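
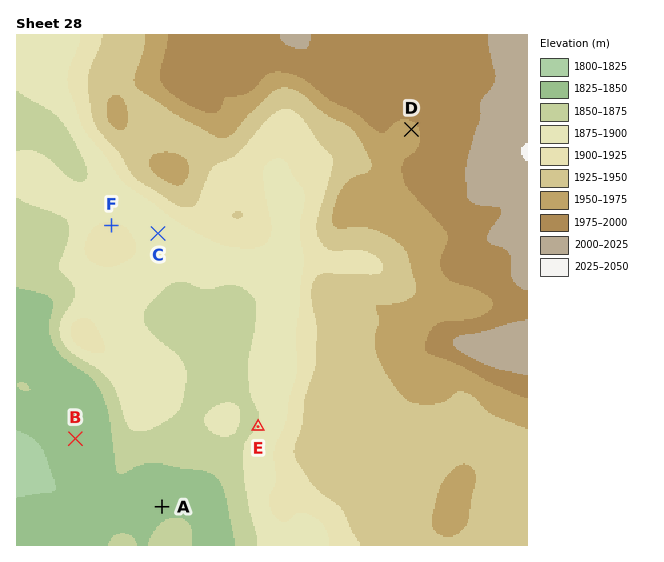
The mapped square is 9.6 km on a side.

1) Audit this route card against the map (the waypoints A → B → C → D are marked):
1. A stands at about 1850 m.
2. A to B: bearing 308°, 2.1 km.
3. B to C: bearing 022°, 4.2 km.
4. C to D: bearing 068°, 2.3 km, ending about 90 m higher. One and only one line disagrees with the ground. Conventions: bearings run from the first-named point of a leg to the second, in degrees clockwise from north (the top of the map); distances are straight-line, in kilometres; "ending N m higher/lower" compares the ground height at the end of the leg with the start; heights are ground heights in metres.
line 4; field distance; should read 5.1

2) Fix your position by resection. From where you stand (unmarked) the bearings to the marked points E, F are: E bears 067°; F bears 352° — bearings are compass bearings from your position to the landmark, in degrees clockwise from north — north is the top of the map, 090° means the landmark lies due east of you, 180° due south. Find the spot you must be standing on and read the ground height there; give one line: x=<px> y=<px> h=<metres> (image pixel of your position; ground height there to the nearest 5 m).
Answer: x=146 y=474 h=1850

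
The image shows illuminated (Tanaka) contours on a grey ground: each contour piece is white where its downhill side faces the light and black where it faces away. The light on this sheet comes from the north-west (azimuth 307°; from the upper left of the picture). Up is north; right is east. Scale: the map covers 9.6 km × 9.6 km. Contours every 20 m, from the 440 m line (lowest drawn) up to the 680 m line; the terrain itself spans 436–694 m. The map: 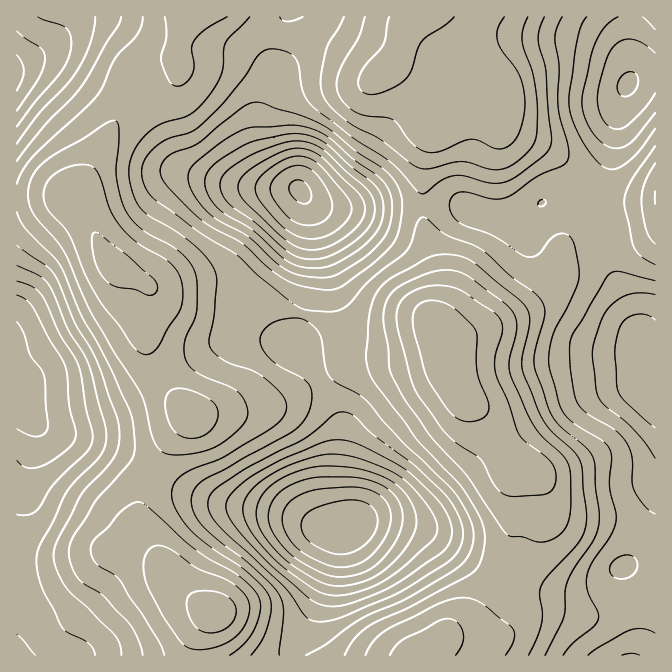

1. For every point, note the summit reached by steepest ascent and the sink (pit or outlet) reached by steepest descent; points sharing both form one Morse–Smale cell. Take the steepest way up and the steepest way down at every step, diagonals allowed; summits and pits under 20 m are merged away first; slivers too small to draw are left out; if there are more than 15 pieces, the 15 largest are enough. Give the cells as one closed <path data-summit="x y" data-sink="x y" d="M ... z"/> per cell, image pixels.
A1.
<path data-summit="438 327" data-sink="645 385" d="M595 214l-10 7-21 21-5 13-1 18-21 25-15 11-28 15-34 14-6 1-10-1-1 4 8 31 10 22 23 22 25 38 15 13-6 9-5 13 0 47-5 30-7 17 23 7 55 3 13-3 27-22 8-1 14 10 11 18 4-2 0-204-6-1-6-7-3-42-12-33-18-40-3-35z"/><path data-summit="115 267" data-sink="300 190" d="M284 16l-97 0-3 2-6 24 1 30-3 5-16 12-28 15-21 24-33 69 21 48 12 18 9 8 17 7 22 13 63 2 40 8 33 12 9 0 9-45-2-51-8-24-15-10-17-21-10-29 0-13 13-40 0-43z"/><path data-summit="420 17" data-sink="627 85" d="M629 16l-215 0-8 7-8 29-10 15 6 1 11 6 16 16 12 22 0 16-10 40 0 35 32 1 33 12 24 2 38-19 30-1 7-4 12-12 10-20 10-57 12-28z"/><path data-summit="115 267" data-sink="352 525" d="M150 286l-2 1 1 1 0 20-3 22 2 20 16 33 27 32-23 28-15 27 36 21 26 10 73 13 32 14 30-2-7-12-5-22 0-32 3-23-2-17-20-40-11-18-20-17 8-10 7-20-3-2-22-5-16-7-40-8-53 0-15-4z"/><path data-summit="438 327" data-sink="352 525" d="M305 314l-2 1-7 20-8 10 20 17 11 18 20 40 2 17-3 23 0 32 3 16 5 12 6 6 23-5 23 3 29 9 30 20 20 16 23 14 8-16 5-30 0-47 5-13 6-9-15-13-25-38-23-22-13-32-9-35-2 0-9 5-34 10-30 1-12-5-15-11z"/><path data-summit="115 267" data-sink="17 392" d="M77 196l-61 1 0 203 7 10 19 18 75 23 37 18 14-26 23-28-23-27-10-15-9-18-3-13 3-34-1-23-11-7-17-7-9-8-12-18z"/><path data-summit="420 17" data-sink="300 190" d="M412 16l-127 0-6 7-5 14 0 43-11 33-2 20 5 19 8 15 14 16 7 3 15 15 17 7 41 0 2-2 53-3 0-35 10-40 0-16-14-24-14-14-11-6-6-1 10-15 6-25z"/><path data-summit="215 614" data-sink="352 525" d="M155 471l-6 4-10 22 0 23 4 10 11 22 20 28 20 19 20 15-10 10-6 13-4 18 98 1 1-6 28-53 12-37 3-18 3-7 9-7-28 0-32-14-73-13-33-13z"/><path data-summit="115 267" data-sink="17 72" d="M185 16l-169 1 1 179 61-1 33-67 8-11 19-18 32-16 9-11-1-30z"/><path data-summit="428 650" data-sink="352 525" d="M375 521l-25 5-11 9-18 62-28 53 1 6 130 0 23-22 25-11 21-23 8-16-24-15-37-28-22-12z"/><path data-summit="215 614" data-sink="17 392" d="M17 401l-1 187 6 1 20-5 66-31 32 3 24 12 0-3-15-21-10-24 0-23 14-27-36-19-75-23-19-18z"/><path data-summit="438 327" data-sink="300 190" d="M305 196l6 21 2 51-9 45 33 15 15 11 12 5 30-1 41-14 3-2-4-10 4-20 0-24-14-43-1-25-29-1-26 4-41 0-17-7z"/><path data-summit="215 614" data-sink="17 655" d="M115 553l-17 3-56 28-26 6 1 66 177-1 4-18 6-13 10-10-20-15-37-36-17-7z"/><path data-summit="438 327" data-sink="627 85" d="M575 199l-25 0-38 19-24-2-33-12-32 1 1 25 14 43 0 24-4 20 11 22 15-1 54-24 13-8 24-23 8-15 0-13 5-13 30-29-7-9z"/><path data-summit="428 650" data-sink="632 655" d="M650 596l-56 18-24 0-13-3-25 2-38 26-29 2-18-3-19 11-4 6 215 1 9-21 6-23-1-14z"/>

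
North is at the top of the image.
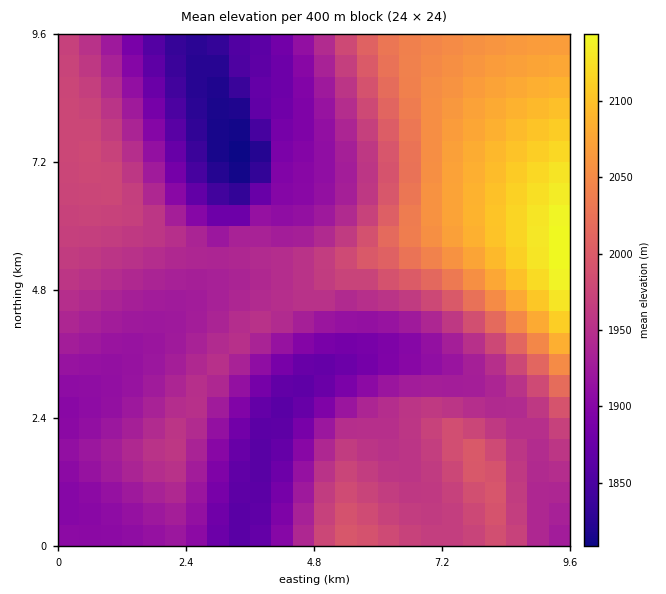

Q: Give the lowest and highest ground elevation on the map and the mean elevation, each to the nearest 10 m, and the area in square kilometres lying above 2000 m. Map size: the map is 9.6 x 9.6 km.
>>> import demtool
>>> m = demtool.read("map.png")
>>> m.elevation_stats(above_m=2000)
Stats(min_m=1810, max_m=2150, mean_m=1960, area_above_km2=19.5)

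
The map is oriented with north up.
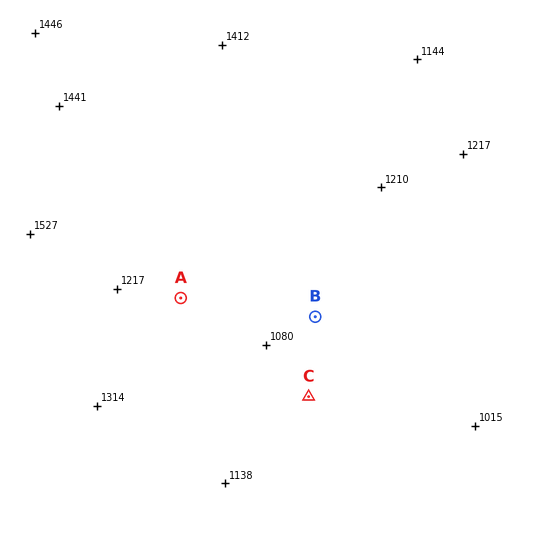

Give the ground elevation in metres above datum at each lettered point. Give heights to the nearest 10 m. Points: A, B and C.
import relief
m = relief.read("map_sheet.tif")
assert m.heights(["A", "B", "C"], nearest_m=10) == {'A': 1150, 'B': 1120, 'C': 1080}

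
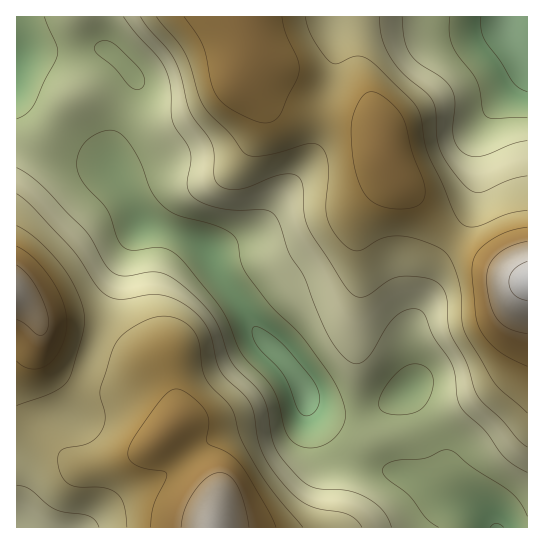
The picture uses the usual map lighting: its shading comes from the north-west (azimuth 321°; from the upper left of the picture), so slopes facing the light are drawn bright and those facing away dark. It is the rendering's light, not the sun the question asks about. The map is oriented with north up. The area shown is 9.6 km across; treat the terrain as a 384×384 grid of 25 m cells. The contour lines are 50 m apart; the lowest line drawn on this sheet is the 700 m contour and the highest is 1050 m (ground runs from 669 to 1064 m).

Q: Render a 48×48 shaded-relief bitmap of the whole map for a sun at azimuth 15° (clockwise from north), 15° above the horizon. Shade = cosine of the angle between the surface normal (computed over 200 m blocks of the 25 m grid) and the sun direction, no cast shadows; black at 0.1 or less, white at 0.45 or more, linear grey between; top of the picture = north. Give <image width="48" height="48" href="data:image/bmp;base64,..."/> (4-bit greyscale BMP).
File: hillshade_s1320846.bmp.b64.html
<image width="48" height="48" href="data:image/bmp;base64,Qk32BAAAAAAAAHYAAAAoAAAAMAAAADAAAAABAAQAAAAAAIAEAAATCwAAEwsAABAAAAAAAAAAAAAAABEREQAiIiIAMzMzAERERABVVVUAZmZmAHd3dwCIiIgAmZmZAKqqqgC7u7sAzMzMAN3d3QDu7u4A////AFVDMzRVVmZ3d4iImru7uqqqqpiIiIdURERDMzRFVmd3d4iJq7zMu6q7qpiIiHZUREQzMzNEVnd4iIiavN3dzMzLuph3d2VDNEREMzNERWeIiZmrzd3czMy7qYd3ZmVDM1VEVVRERVZ4maq83d3LurqpmHdmZlRDM1VVZmZURFVnmrzN3dy6mZmId2ZmZlQzIlVWeId2VVVWiazd3My6mId2ZmZmZlQzIlVniIiHdmVWeJvMu7u6mHd2ZmZmZlQzIlZ3iIiIiHZmZ4mqqru6mHd3d3dmVUMzMmZ3h3d3iIh3d4mZmqqqmHd4iId2VDIiI2Z3d2ZneIiIiJmqqqqph2Z3iIh2UyIiM2VmZmZmd4iZqru7u7qYdlVniIh2VDIiNFRFZmZmZniJq8zN3LqGVEVWd3d2VDMjRENEZ3d2ZmeJq8ze7cl1MzRVZmZmVDM0REM0Z3d2Zmd4mrze7bhTIjRVVVVVQzMzREM0V3d3Znd4iazd25ZCIjVVVVVDIiIzM0REVnd3d3d4mavMuXQiI0VmZlQyEREiM0RVZ3d4iIiZqrzLlkIiNFVmZlVDIREiMzRnd3eImZmrzNy5ZCIjRVVmZlVEMiIjM0V4mIiJmqu83u2nQiI0VVVVVVVVREMzM0aKqZmaqrvN7+yWMiNFVVVVVURFVERDM2iruqq7u7ze7tp0MzRWZVVVVERERERERJq7u6u7u7zd3bhTNEVmVERVVEMzM0RFVbzMu7u7u7zMy5ZDRFZlVERVVEMzM0Vmd8zMy7u7u7vMunZEVWZlQzRVVUQzNFeImd3My7qqu7u7qGVVZmZUMzRVVURERXiau93My7qqqqqphlRWZ2VDIjRVREREV4q8zMzMu6qZmZiGVDNFZmVDM0VUQzNFaKu83bu7u6qYh3ZUMhIjRVVERFVUMzNGeau8zbu7uqqYdlQyEREiNFVVVVVUMzRXmqqrvLu7qqmIZVRDIREiNEVVZmZUREVoqqqaqru7qZiHZVVUQzIiM0VWZmZVVVaKqqmZmbu6mYh3ZlZmZUQzMzRVZmVVVniru6mZmbqZiHd3ZmZmZlVEMzNFVlVVZ4q8y6qpmamId3dmZWZmZlVUMyM0VVVWZ5q8y7qqqYh3d2ZmVVVVVEREMzM0RVVmeJq7uqqqqoh3ZmZmVWVUMzMzM0RERVZneJqqmZqqqph2ZmZmZmZUIhIjRFVVVWZ3iZqZiImau5h2ZVZmZ3ZUIREjRWZmZ3d4mqqpiIiau5h2ZmZneHdUIRI0Vmd3d3eIq8y5iIiaq4d3d3d3iHZTIjNFZmZ3iIiJvN3KmYiZqnd4iIiIh2VDI0VmZmZ3iIiaze3LqpmZmWd4iJmIdlMiJFZ3ZmZ4iIir3dy7qqmZmWd3iIiHZDERJGZ3d3iJmYmrzMuqqqqpmGZmd3h2QxABNGd3d4mamZmru6qZmZqpmFZmZmZkMQABNWZnd4mqmZmaqZmIiZmZh1VVVVVDIAASRWZneImpmIiJmYiIiIiYdmVVVURDEAATRWZneImZmIiIiIiId4iIdg=="/>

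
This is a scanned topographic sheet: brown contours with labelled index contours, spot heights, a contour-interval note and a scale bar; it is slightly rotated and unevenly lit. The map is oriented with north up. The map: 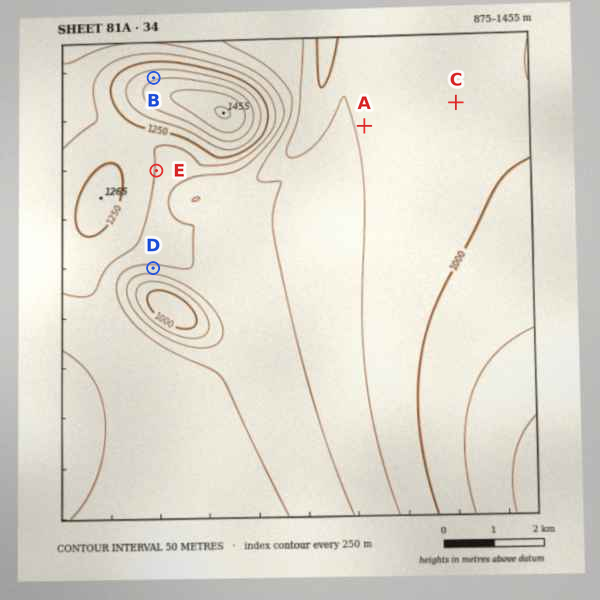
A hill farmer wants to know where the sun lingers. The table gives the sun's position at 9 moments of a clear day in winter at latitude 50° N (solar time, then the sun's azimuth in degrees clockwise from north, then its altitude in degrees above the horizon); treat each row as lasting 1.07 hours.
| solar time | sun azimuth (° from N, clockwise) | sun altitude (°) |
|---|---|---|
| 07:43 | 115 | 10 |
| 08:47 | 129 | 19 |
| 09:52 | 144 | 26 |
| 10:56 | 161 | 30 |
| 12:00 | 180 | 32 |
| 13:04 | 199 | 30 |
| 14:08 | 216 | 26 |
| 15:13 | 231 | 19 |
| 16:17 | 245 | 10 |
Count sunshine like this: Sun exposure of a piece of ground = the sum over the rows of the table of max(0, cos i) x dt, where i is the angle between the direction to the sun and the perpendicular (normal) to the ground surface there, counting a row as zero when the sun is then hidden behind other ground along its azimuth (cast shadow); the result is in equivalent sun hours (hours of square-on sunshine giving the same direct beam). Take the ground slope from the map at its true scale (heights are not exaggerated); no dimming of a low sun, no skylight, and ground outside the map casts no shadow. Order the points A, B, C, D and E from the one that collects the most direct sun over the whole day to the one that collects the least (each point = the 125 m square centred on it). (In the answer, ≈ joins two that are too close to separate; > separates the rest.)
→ D > E ≈ C ≈ A > B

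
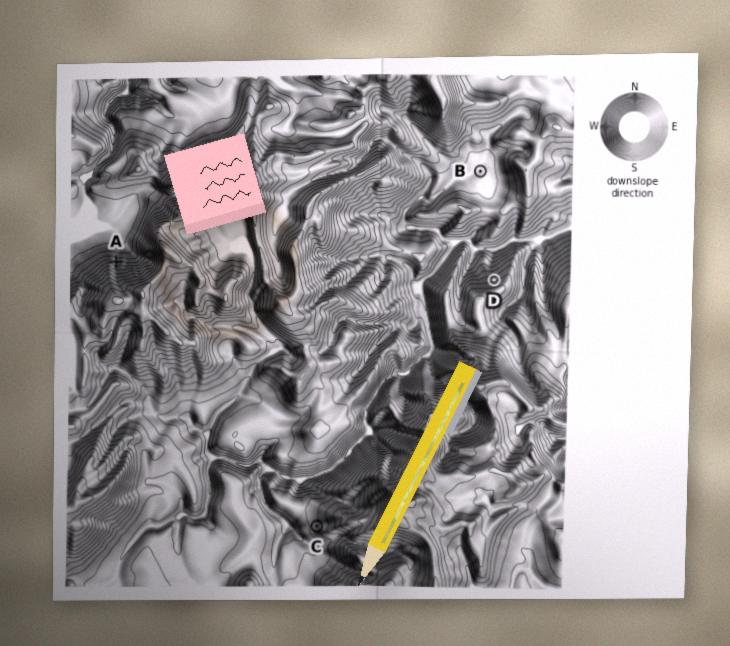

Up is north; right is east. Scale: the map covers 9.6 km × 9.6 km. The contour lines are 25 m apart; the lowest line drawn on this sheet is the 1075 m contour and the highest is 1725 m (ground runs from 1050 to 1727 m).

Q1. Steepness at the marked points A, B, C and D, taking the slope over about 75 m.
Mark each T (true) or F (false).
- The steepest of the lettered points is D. F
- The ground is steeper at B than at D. F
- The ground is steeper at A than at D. T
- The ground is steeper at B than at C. F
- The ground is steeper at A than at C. T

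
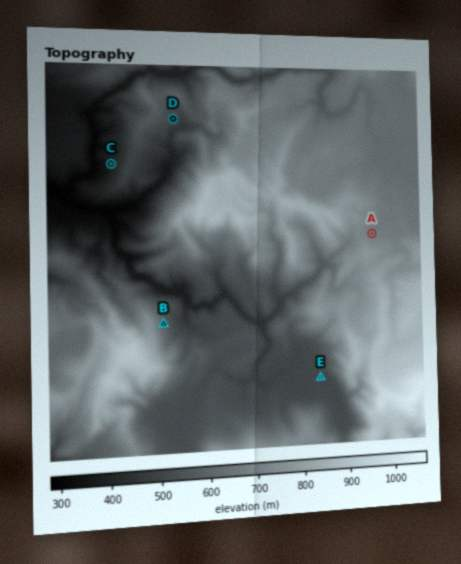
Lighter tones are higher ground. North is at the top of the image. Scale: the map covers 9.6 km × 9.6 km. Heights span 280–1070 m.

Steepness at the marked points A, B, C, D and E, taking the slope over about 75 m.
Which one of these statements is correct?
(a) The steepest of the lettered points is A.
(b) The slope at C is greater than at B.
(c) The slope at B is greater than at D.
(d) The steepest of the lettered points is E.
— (c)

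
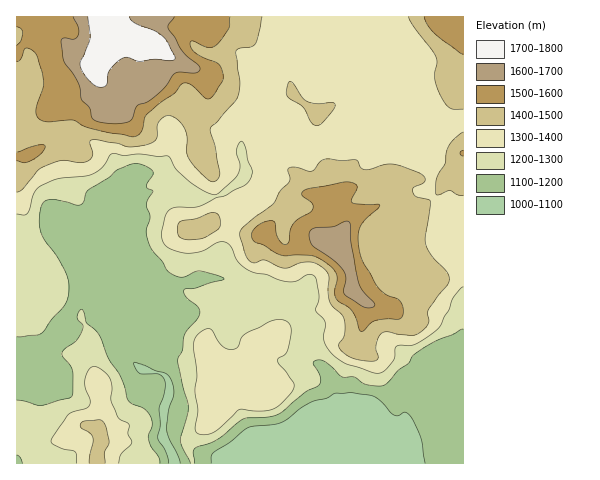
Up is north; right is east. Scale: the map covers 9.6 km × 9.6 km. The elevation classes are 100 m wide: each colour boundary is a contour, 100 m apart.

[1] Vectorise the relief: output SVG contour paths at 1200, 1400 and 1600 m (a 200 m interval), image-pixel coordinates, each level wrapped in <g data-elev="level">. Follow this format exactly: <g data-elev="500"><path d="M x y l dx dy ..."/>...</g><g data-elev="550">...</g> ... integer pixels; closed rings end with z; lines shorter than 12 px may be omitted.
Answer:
<g data-elev="1200"><path d="M160 463l-1-5-8-11-2-7 0-6 3-9-1-8-7-9-12-4-4-4-8-25-12-17-10-24-12-12-2-9-2-4-2 2-3 5 1 4 5 6-2 7-5 8-12 8-2 5 10 16 0 26-3 2-28 8-24-6"/><path d="M194 463l-1-11 3-5 21-7 27-21 25-2 10-3 26-22 14-7 2-7-8-14 2-3 5-1 5 1 17 16 12 0 11 7 17 2 4-2 12-14 11-7 3-7 6-5 18-10 27-12"/><path d="M17 337l19-2 6-2 10-14 12-13 4-9 1-13-3-11-9-17-13-17-4-9 0-15 3-13 5-2 6-1 26 6 3-3 5-12 21-12 9-9 18-6 14 5 2 3 1 3-6 9-1 4 7 5-6 11 3 14-4 15 6 18 10 12 6 9 8 5 7 1 12-5 5-1 18 5 6 3-29 9-9 1-2 2 2 6 11 9 3 6-3 7-12 15-3 16-4 11 10 46-8 34 10 22"/></g><g data-elev="1400"><path d="M105 463l-1-10 5-8 0-5-4-15-2-4-4-1-15 1-4 4 2 3 8 5 3 5-4 25"/><path d="M364 361l10 0 3-1 1-4-2-6 0-6 3-8 4-4 5 0 24 4 6-2 6-5 5-7-2-9 2-4 20-28 0-4-2-5-14-15-7-13-1-8 5-35-14-5-3-4 1-5 10-5 1-4-7-6-25-8-8 0-15 5-6 0-4-2-2-6-3-1-13 1-17-2-6 3-5 8-3 1-14-4-7 1-2 3 2 7 0 3-10 10-6 12-21 15-12 12-1 6 5 19 4 5 4 3 11-3 21 8 16-5 10-1 6 2 7 5 5 8-1 15 2 10 12 13 3 6 0 13-6 10 0 4 11 9z"/><path d="M185 239l17-1 15-8 4-6-3-9-3-2-4 0-15 6-16 3-2 3 0 9 2 3z"/><path d="M17 192l5-3 16-18 7-5 16-5 20 2 8-3 4-6-3-11 1-3 26 3 13 4 14-2 8-2 5-6 1-14 6-6 4-1 9 3 8 10 2 9 0 15 4 9 17 18 5 2 3-1 3-5 1-4-10-43 27-31 3-16-4-30 3-4 11-1 5-2 2-6 5-22"/><path d="M463 132l-10 8-5 7-3 17-9 15-1 13 2 3 12-4 9 4 5 1"/><path d="M314 125l5 0 4-3 10-12 2-6-3-2-14 2-11-3-5-4-9-14-3-2-4 9 1 6 15 10 9 16z"/><path d="M408 17l6 10 22 29 1 6-2 11 0 7 8 21 8 7 12 1"/></g><g data-elev="1600"><path d="M364 307l7 1 4-3-12-14-4-8-8-40-2-21-5 0-11 5-17 1-4 1-3 6 3 10 22 16 10 11 2 7-2 11 0 4z"/><path d="M73 17l5 10 1 7-4 5-11-1-3 2 3 21 14 21 3 17 8 9 3 10 7 4 17 2 10-1 5-3 6-14 10-4 11-8 7-7 10-14 5-1 15 1 5-3-1-4-16-14-14-23-1-4 6-8"/></g>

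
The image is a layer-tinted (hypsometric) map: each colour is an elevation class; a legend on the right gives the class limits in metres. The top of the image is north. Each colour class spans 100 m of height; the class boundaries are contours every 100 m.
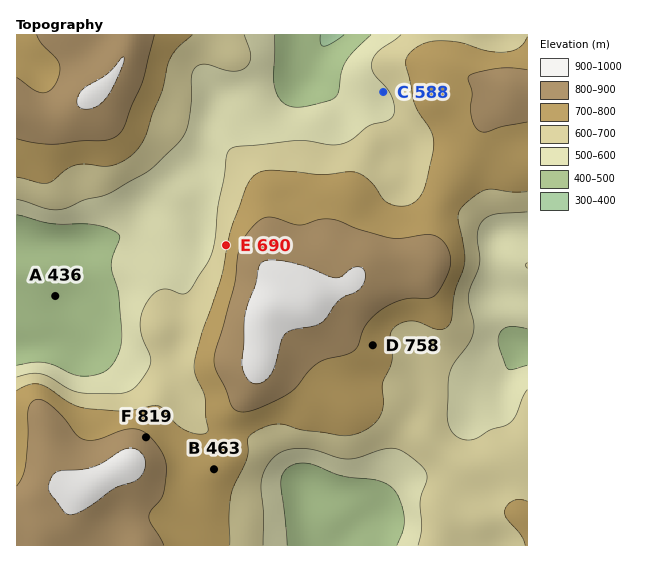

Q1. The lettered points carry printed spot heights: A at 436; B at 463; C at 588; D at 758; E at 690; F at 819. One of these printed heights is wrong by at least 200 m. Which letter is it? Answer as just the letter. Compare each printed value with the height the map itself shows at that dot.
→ B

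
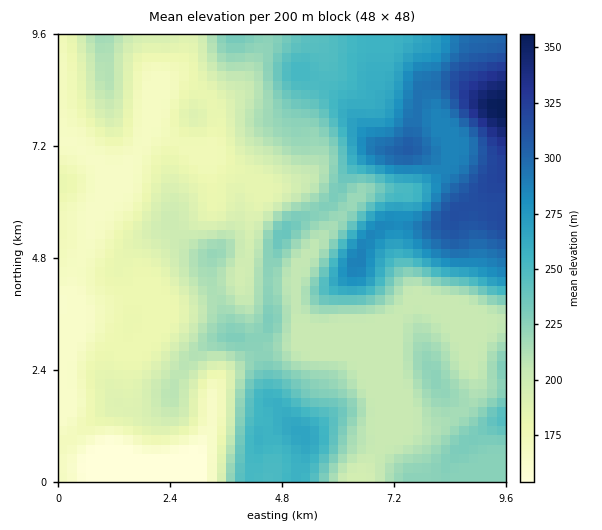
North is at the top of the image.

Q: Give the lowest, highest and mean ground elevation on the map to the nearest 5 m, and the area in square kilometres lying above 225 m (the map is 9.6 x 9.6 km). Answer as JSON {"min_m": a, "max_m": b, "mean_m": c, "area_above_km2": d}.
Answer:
{"min_m": 155, "max_m": 355, "mean_m": 220, "area_above_km2": 32.0}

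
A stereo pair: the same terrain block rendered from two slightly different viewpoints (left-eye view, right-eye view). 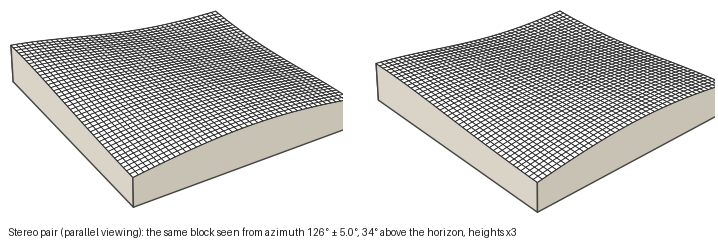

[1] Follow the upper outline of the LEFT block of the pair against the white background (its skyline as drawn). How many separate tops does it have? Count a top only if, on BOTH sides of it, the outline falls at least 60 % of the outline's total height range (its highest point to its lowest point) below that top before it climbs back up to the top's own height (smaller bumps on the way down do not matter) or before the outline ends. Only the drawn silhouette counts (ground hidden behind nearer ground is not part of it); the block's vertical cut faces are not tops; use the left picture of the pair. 0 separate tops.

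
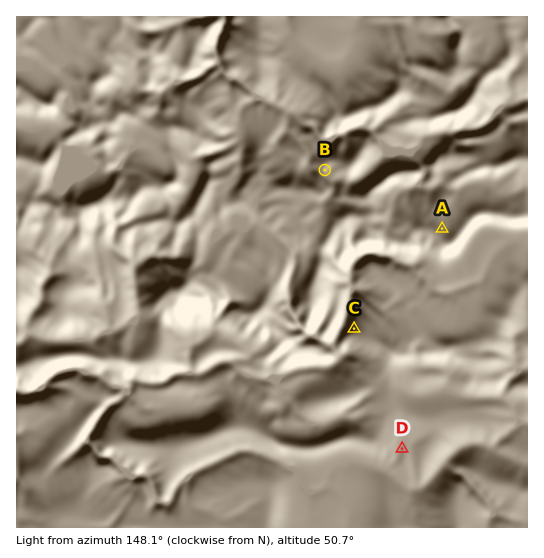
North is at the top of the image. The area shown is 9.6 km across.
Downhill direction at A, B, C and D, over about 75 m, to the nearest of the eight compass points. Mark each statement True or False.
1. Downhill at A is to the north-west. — False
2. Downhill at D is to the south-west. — True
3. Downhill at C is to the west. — True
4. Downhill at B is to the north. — False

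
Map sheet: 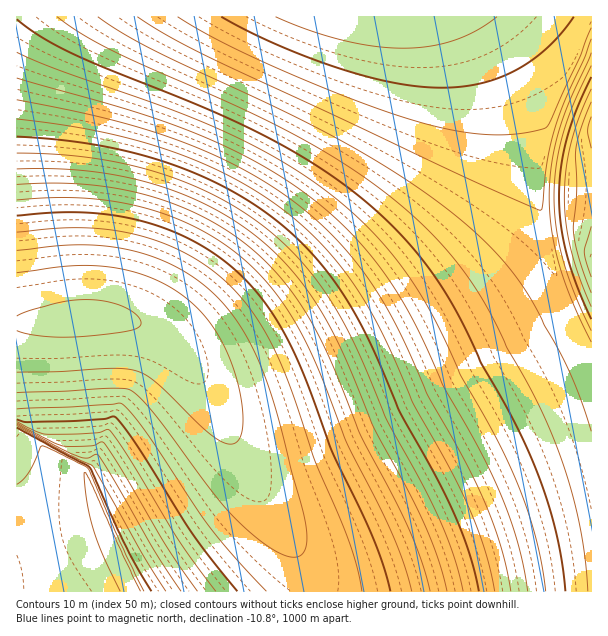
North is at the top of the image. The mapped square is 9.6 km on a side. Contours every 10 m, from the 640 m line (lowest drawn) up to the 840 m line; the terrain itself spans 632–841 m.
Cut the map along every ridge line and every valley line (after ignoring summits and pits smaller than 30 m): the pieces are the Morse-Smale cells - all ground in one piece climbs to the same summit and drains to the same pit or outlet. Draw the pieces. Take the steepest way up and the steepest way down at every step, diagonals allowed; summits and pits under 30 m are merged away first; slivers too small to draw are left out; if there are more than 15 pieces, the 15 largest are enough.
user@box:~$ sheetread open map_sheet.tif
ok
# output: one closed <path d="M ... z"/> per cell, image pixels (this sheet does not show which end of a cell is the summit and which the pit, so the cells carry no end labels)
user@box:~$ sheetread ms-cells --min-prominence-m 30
<path d="M477 16l-461 1 0 306 32-1 33-4 29 0 30 6 16 7 15 11 17 18 18 27 52 102 44 69 10 18 3 16 277-1 0-237-6-7-20-41-20-60-8-42-3-64-9-35-21-46-23-38z"/><path d="M110 318l-29 0-65 6 0 267 298 1-1-11-11-23-44-69-46-91-19-32-22-24-15-11-16-7z"/><path d="M591 16l-113 1 27 42 21 46 9 35 3 64 8 42 20 60 20 41 5 7z"/>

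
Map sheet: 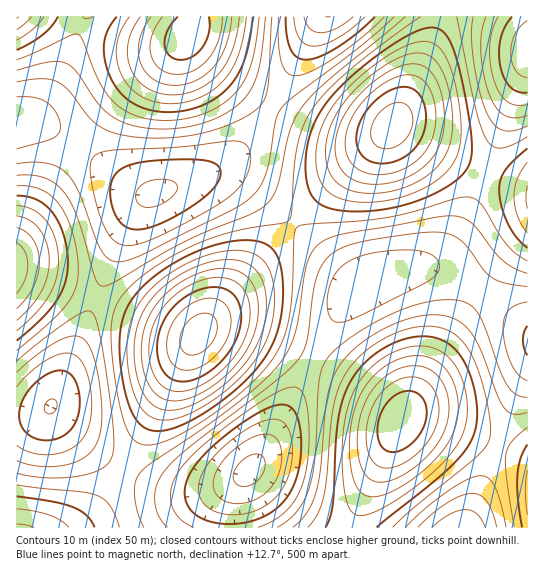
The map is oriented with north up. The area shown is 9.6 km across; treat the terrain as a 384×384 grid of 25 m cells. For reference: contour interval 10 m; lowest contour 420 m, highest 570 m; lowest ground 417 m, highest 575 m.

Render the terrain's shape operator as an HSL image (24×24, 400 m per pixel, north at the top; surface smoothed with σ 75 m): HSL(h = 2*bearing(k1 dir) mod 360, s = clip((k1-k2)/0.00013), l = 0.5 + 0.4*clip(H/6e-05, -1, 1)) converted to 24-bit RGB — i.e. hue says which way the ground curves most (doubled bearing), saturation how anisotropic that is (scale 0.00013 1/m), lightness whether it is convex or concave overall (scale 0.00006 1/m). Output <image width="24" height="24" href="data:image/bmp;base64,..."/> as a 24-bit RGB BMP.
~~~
<image width="24" height="24" href="data:image/bmp;base64,Qk32BgAAAAAAADYAAAAoAAAAGAAAABgAAAABABgAAAAAAMAGAAATCwAAEwsAAAAAAAAAAAAAp6O+u5PJwoLMvXq/onuXgJhkUZc8LIIiGWAZGUIfIzQoQTE9ei9UzyFW9jtT/WBa9Hxd1YVKiIJIL1A/EzM1Dys3IT5eV1GVfI+gpHKuwmKzyF2dwlxzuHVQpaI6XIEkJlEVDScMECMVFh0bPyk2ky9N6DpP+3Fv+pqK552AspNtTXltGldiCUJVDk9yMG+qVXp0eld/pUOHzDV32ztU3lQ51YInoJgkRF8aDycMDiUVECMdGB8iXj1PxEpb7oeG+L638sa80a+keZuhJX6aBGCCAGGJD4O6NlNERz5NcTdcrCtd5SNC80M28XE23JMghIonIUMYDCcYCygiDSYmL0ZPk2Z42Zub9tjV9drW69bVqazBO5bJBXuuAGyVAIe1ITgoIystQytAgC1T2CJH9kVF+3te7pNXx6Q9SnM1Ez0rBi0oBS0uFFJYUIqSvaum79/c8tzZ79zc2szbdpvKFIXJAHOhAHyeGy4fFB8fHR0qWjFUtDdi62Bs+ZmR9bKe3K2HjqRmLHlnB09PADo+A11kIqCmiLuz4dzU7+Dc79zc697lnp3KNHrJD2ydB2qCIjooESIiER4mKixNkU6J1X2T9Lq8+dbS8NTOxLarVauvD4KRAFpmAGFqB6KlScu5s8+47Off79/c7trezajLXl+wK1qIF1RkOFlDFjk7DSs1GTxXRFOOvpC67tHX9dbX89jZ6tzgmqvEJZnHAHiWAGd1AJCSHsCmecSX0ta36dbL6L++1JWqrmOlTkR0KkJNW4JwIGBrCUVYCU1tInCkfpO+49Pe8Nve8tnd79zj08XeYovLEnyzAG2FAnl7E5V6PLRpnr951byS352O2W96wkVxgD5kSjdFiqGmMIWiB2aJAGCEB4GxS6fRvcbU6+Dj8drf8tni79rroo7NNWG3FmCCDmFkFGlSKINBaaU/wrNR04JU2UZCzSlImytMaS88xLbIVZjEDIC2AG6WAIGoGbTXisPL4NjZ79ze89jf9Nfm2pbUgFK2NEZ6IU1UGks5HlsmRngojpcxsHkywD8rwCI3ryFFkilA4tXei6DIIIjOAXanAHmYDqGxScS7pb+r4czH8tHU8rrM54W6y0yxfT+FODhPKEAvI0keNlwdWnAkgHMukEwypSw8tSdRuCxW7N/jtarMS3rDF22gCmh/EH+ALJd8YKlowbGJ3pyS7IeY7mOX5DaRsC18cTlWT0Y4PFAoOFkfQGEgVGUtalo+g0JSrDtyyEOD7trc0q3Hfm2wNliKHVRlF1dRIGRDOH82lqNJxYNT3VBS7D1t8CR63Bp2qyxggD1Abmw8TW4uOW0oMmYuQGFIWVBulFGdwmW25b2515amtmecaUp8M0JQID41G0MjKVkfWHYqkoI2sVA31SdL6h1v7R1/3it4wkFfoXFVeJNOPYw7MIJOL3xtN22GRlGnk2/D2ZyG2WxzyUVsjzxiVjlGNDssJDscJkcWNlkaVWknd2I5lTxJxi524zWW5VKe2nGZxoaJrrCHYbBwNq+CIKOcG4elJW+9WGfOyoRM1Eg+zyhEpyhMeS0+VzswRU0mM1EaLFcWL1sdP10xZE9LlkqJzE+04XbB5qDG4rrH0cO+n8KrV8qxGcrLCJm7Cn7CJ3Hcn3s0sEYvuiU3tCBGoSdDiDYzdmU3V3QrM3EfG2ocImQ2M2hfRlSEiVi40onX6r/g8drl7N/i0drTjs/IKNXfA5/CAHqvEHHAdHMugVA1mTA+silWwStcvTtOrW1NkqNKSZ40IZA3F4BOF3xvInaQO2K6loHO5MTm8Nvn7t3h6eLivNLQVsPOD5i3AWiOCVyKSWEsYF0+dUZUoj93yEWLzmaMyIKCvrSIe71qMcJdE6lyBpKCB4WUF3+1V3zMwLDX7t3n8dre79zc3NLQha62KIafC1FoCTtQLmguOmFLSlRrek+VvmO/1I6/3bLB28jAvc+uccyPHNCWAKaUAH+GAnyYI4e9hZPA38nU8tnZ9NnX6s3Ks5WVTG6AFz1MCSIqM4hVLIBxLnCIPFile2TDzKDX6tHh7d7g6eXdsNO1T9GmCrKfAHR2AFxmD3CES4uiuZyd68S9+dfQ9L6z04J6flZhJjI9Dx8kPraKIaqiFYqnG3O6RGbSp5fX7Nfr79zi7t/d4+HVjMKnJ66cBWloADc5Bj5BKGZji5Bj2Z16+LCV/aWO7XFfqTs8RjE+FBsfbsi0HtHTBpy9BH++GHPZc4DT2cTh8Nvi89jZ8N/bx72qVpiIF1taBS0uBi0rDyskRF82wo459ZNU/49n/WdL2CgkazI+JSAr"/>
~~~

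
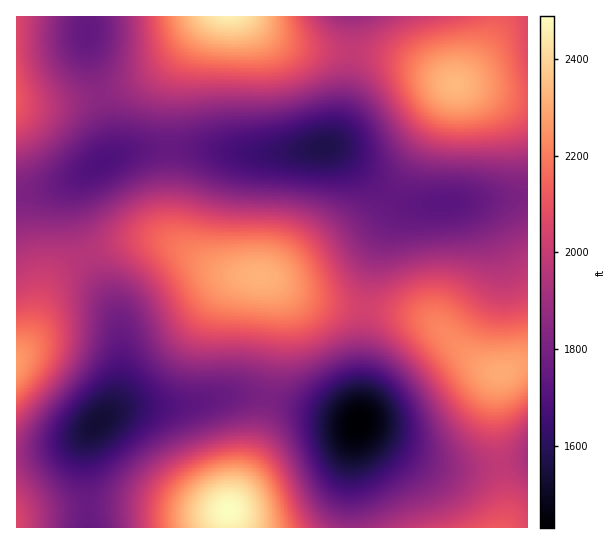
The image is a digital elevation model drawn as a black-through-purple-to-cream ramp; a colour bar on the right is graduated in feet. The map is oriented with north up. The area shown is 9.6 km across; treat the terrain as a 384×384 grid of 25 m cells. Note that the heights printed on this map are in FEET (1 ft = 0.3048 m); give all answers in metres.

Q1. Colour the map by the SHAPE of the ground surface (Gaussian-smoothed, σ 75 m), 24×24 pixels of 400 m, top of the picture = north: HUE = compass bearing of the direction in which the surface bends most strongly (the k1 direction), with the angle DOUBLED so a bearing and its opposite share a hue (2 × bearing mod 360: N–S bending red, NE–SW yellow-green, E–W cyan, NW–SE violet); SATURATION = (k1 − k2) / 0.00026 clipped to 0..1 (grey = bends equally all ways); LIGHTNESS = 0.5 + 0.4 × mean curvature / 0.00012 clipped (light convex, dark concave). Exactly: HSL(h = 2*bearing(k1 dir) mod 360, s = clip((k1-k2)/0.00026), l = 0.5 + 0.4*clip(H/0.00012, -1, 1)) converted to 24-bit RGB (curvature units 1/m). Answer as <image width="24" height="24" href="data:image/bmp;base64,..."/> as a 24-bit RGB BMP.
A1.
<image width="24" height="24" href="data:image/bmp;base64,Qk32BgAAAAAAADYAAAAoAAAAGAAAABgAAAABABgAAAAAAMAGAAATCwAAEwsAAAAAAAAAAAAAzq67imXAMhqoFA2EHSeMRF6uiY/Ayrzc6d3u6OHq4Ovj2PPidOXEHpe3EjJ8IR2CYUqXlHqFkZZse3Nce09RrVBT0o+D3ruxxLytf2jJMwziFwDYER7mUoHdh7Tfuszp29zw5uDr6eLi5+vglL+3Kld8DRo+FxlNXEd4mmZnn21XelRHak9AkX5Iysdr19mfgMNNSnWJHiGNFRKrJzzSYJjQd8fYi9DcvdTf6uHp8dza89rYx4uXRDdrDBIsEBk1Pzxjk1VirD5AjTYxdk4vmpwrsugfq+09WqUJGUIVDyQiFi06NmJuT5pyRrZcO7hYT7VYwMOC776h/a2b7FRSeDVVExYpDRgmJSs8bTpIoCQvpB4cn1Ejxbkbyf8Bo/QAdqcIEysICikSCygZEi8WRG0jXY0aRHsQNmcOaYIV3JwK/3om/04WlTEgJxsiEh0hFRoeLxocdRkZrSgZ0mkp4sVK7/hK2/8Zz7lTSmwuCygXCCseDCcWNlAacoARW3IFKT8CIjEDaWQDw3MA72UAuEwKOSocFxwbFxscHhYVUS0fq2k3y7F53dat6d+96NGd7sjWu4+zNnaOC0VSDjU9M1NDk3kxqpkZYXMQKTwKOUMLk3MJ6IAA3GsKZz0nGxYdFBYfFhodSl44fL1fptum1+je6+Dp8tnl+NPu89jygXvZCkK7BSZ6LSeAsFR6z4Jgu5hGX3A6Q1Ytg38w150w141OnE1XOSddEBNCIT9kQbyXgeqmqvXNue7mzc/p9Nb19tXn9dbnzqTiHhXQAAN7JxOEvFK82pOd0pWVnniIXml6aYhmtraExLajn4a/LBzdAA/YIGbwjOfrvPncovnQbeXRcJXG0pvY2ZOL77m02ISmaieYFQhBHhJKiFCPzpaX3K+1xpXAhHSzgpqxp8e6vdbSl6vdOE7/J0P/ZpH/yur01/Ton+TARrilQmJ2jGB8w5tU5qNy2ktQfyBqHgsqGRUuT2tjsLiIzbyzx6rNo5XOpLXQvN7Yu+LdhrrgJmL5EUr/Xo/0xNro2+bfsL+pYFyBOzlQYFhMrKNm0Jdx1kZopxmKUhZmLixgSZp+d8mMp8y5rbPRrq3cxM3h0ubludvVca7II2G4F1OpN4jDlr26yL2ywoiapEeXZj1ybVpomKGQtpCa02DE0R/ukxjpV1POfdHXj+bPl+LdmsDfrbnj0NTn3eDmv8LNdnioOEh6JkhfNHNmU5tSrKNwtmJ4t0GelUmhfXGTiqSQiIink1zKmUTvoW32srDvzuTxu+7wkN7pebngkKvZvL3Z3czd1KvIvmW5cT+GOj5YNF4/QnsxbIQ+gV1LjUtqll2HloGFd6xMVJFdR2WQNzbCd3DbvsHl2+XswN/gg8PNV6G+ZZSwk5Wqwpuq0oKv10+6wTG3ikSEbGhLVm8wTGAkT1MnX1Uzf3dDj6NLcqcbPXsgH1UsJF1NQot4fbB7u8eYt76IgppiS3FMS2pDdIBJnYFOr0tVwTaMzCemwi+NpztJhl4vW1cdOT0UPUYWYnMcgqMbf7MYSIEZFEMQCikOE0EQUIAaqboYuq4ZhHcgVFIdQkcXTFYUYGcXZFojYzAugihTsx1c0xY2wS4YiFEfWlceQlYbV3wdfqwajb5cbqJMMmg1FzoeEy4ONFANcoIGj4oFbmENS0EPQDwMQ0cHPEcFKTEIIiQPKxkWaRoqxRAk8R0W1VkxnIpLV41HSaVCcb1Qo8jIl6G8YGGuP0SCO05cWmU0hYwhlJEZeGscXkwdXk0ab2YUYmsOLz8MGCUOGh4VMx8hnDI73Gdl2qaewr2tjcO8ec7Gjc3Fn7/ZlZjahGXidTHmgzDRrVqvrXVjrYpPim5HclJCfVdBnX5CpqJAX3o8JEQ0EyYqJTlIYGWNybSz6OPj4ubpw9rlm9DilczeebbAZ4K/VznUcxXvpynw2WPg1YSzxXuNpmJ1iF11i216pJqNrLWhh6G0NWm5EUugEmGwUavVwODi4Ovr4eXq0tjmpb7SiL7GWplbR3dtLzVmQR93hyKt2UnH4nqu3X2dw2uNnXGOhp6enca6t9vdpcDmWXn2F0v/FHD/Xb/wsOjq3Ozr3tvj1LrQu5upmaV+mp1SPVs9HCYuExIlQCRPnj9+1mOI4n2Y1YKdtZegmMWrnObFpe/ljcnxUHP/LEL/NWb3aLXij9fTqcW+wKOw0YOd03V9woxpuI9+Y1l3ISVHDxErISBDbE14tnWT2Zq14rjN3dHVz+jXs/TRfvXWP8TuDkbqERLgP0TOdJu2e66Xf5d8o2d2ylp23nV82paK"/>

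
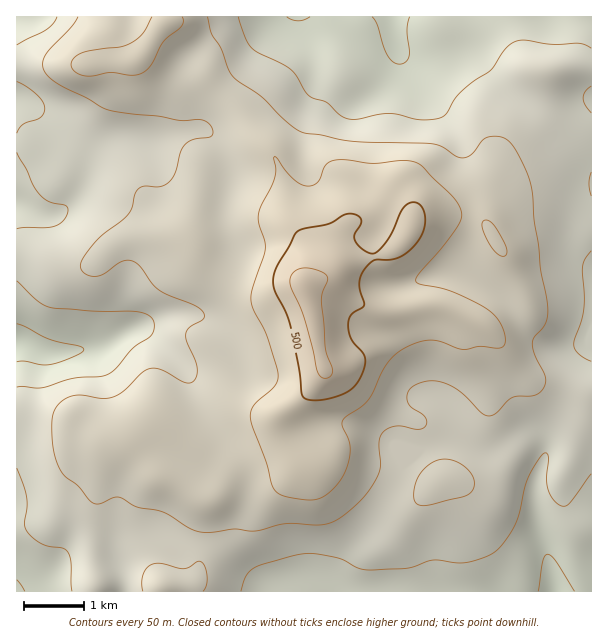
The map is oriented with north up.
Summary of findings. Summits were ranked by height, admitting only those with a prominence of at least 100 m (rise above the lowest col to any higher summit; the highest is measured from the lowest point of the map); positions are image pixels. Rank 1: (305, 287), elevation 565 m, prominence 285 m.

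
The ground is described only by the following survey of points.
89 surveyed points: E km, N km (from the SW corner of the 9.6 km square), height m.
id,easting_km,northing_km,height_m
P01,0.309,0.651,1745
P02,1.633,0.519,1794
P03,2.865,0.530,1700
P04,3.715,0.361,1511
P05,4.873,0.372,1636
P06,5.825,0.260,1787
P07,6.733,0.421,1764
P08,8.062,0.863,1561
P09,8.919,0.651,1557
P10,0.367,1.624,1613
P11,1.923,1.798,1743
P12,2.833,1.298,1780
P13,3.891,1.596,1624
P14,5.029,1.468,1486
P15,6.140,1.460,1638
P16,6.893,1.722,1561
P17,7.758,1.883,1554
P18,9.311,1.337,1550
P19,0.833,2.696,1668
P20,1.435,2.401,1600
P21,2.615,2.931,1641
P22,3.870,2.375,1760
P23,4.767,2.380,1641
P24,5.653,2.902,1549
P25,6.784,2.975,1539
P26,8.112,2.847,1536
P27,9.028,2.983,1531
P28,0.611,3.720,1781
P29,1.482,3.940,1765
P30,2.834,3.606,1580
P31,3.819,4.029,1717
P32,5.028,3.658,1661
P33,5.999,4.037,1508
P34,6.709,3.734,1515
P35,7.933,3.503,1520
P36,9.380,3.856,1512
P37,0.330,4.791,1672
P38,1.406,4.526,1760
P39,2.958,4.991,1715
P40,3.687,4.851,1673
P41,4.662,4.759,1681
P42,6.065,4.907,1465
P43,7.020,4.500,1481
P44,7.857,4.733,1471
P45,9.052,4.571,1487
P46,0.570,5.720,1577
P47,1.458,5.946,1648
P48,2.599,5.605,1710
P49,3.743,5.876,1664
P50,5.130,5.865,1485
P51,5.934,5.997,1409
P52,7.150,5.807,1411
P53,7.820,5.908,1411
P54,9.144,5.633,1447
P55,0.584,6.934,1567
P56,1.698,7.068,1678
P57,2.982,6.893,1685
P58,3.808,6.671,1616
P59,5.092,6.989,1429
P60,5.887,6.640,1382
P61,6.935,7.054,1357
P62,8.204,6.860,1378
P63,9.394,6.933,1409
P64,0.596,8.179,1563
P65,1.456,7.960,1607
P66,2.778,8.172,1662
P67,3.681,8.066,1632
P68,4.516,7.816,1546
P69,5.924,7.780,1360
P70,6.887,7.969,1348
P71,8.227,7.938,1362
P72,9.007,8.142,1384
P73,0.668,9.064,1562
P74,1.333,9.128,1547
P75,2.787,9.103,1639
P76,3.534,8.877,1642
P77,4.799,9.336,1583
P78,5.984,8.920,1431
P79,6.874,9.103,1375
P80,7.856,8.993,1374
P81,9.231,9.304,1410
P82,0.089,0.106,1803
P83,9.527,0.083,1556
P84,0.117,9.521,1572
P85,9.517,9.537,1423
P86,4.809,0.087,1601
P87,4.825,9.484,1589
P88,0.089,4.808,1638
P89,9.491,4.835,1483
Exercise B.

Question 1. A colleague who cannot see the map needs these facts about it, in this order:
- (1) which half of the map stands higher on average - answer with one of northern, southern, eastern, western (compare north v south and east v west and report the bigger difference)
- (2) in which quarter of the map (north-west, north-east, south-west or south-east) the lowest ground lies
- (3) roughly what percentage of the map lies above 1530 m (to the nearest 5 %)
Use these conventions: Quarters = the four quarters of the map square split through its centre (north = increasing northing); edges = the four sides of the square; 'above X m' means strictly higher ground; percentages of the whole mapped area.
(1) The western half stands higher on average than the eastern half.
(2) The lowest point lies in the north-east quarter of the map.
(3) Roughly 65 % of the ground is higher than 1530 m.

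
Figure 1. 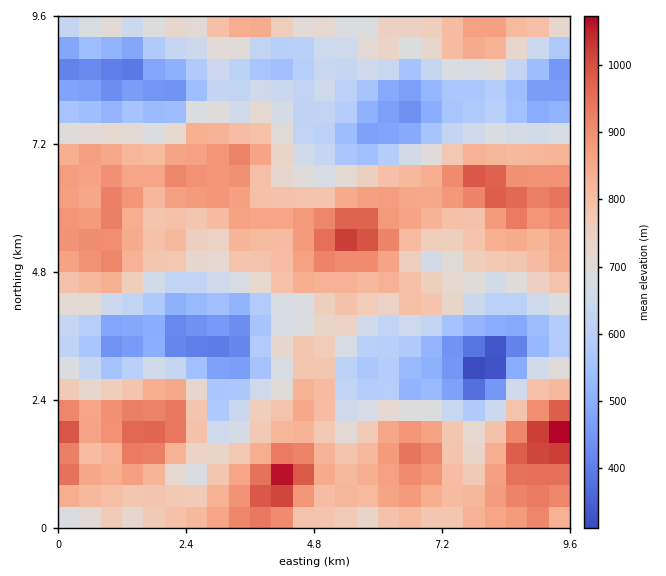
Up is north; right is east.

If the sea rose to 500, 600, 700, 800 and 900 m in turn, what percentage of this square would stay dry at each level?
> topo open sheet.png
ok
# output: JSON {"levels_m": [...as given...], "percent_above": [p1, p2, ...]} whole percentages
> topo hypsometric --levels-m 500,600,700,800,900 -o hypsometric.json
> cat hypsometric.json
{"levels_m": [500, 600, 700, 800, 900], "percent_above": [90, 78, 61, 38, 12]}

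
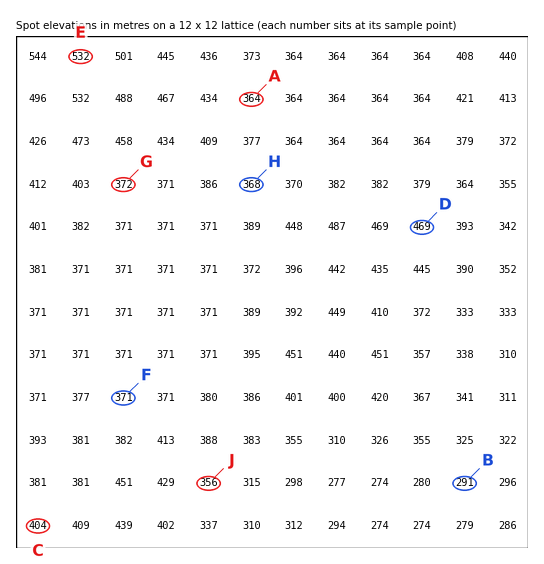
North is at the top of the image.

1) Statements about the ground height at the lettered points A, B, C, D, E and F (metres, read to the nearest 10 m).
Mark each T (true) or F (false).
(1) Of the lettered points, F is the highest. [F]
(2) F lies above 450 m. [F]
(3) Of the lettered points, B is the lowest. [T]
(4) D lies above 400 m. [T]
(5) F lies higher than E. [F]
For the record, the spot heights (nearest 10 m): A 360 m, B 290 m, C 400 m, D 470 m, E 530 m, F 370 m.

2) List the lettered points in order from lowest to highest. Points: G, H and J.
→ J H G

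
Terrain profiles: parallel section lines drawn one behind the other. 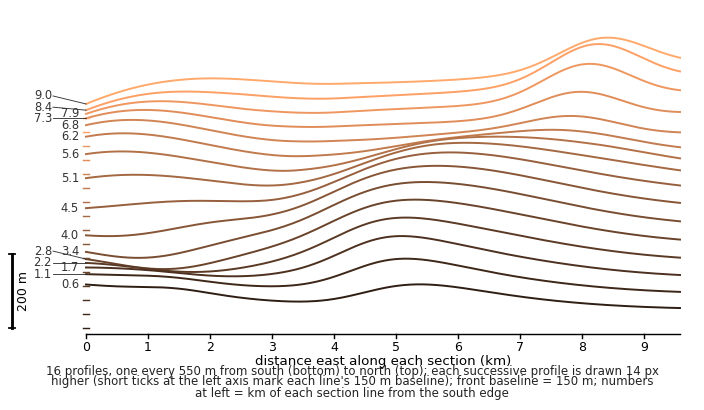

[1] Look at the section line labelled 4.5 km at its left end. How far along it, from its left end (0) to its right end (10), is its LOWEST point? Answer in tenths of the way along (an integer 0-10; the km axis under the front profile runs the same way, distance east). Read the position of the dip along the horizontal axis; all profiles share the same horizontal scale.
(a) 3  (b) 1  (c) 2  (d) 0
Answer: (d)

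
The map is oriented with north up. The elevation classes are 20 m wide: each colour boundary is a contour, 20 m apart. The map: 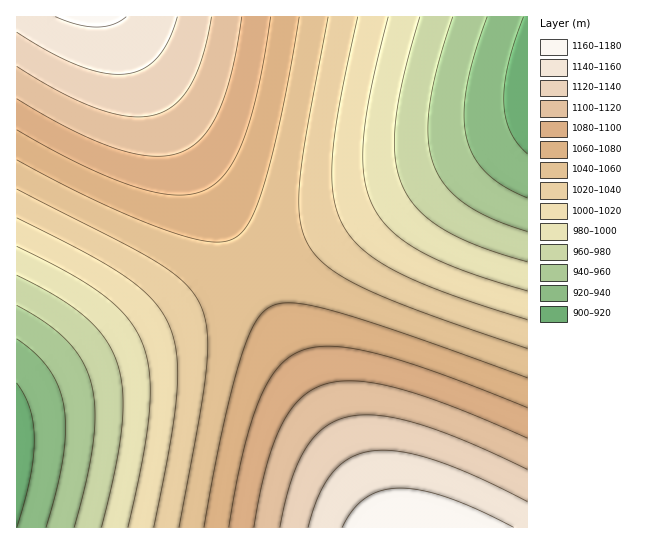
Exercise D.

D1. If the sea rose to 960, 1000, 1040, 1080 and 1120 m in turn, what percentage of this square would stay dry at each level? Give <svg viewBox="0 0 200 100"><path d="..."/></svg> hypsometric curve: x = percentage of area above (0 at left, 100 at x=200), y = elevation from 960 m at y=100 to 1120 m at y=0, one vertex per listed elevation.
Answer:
<svg viewBox="0 0 200 100"><path d="M175 100l-28-25-36-25-48-25-34-25"/></svg>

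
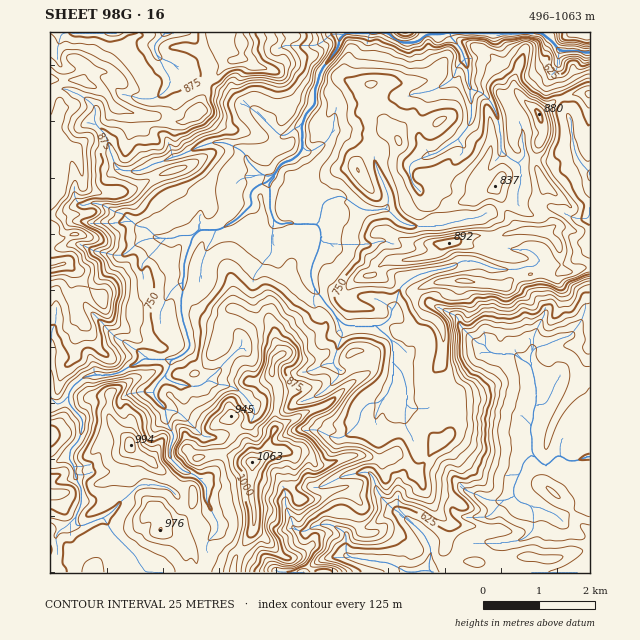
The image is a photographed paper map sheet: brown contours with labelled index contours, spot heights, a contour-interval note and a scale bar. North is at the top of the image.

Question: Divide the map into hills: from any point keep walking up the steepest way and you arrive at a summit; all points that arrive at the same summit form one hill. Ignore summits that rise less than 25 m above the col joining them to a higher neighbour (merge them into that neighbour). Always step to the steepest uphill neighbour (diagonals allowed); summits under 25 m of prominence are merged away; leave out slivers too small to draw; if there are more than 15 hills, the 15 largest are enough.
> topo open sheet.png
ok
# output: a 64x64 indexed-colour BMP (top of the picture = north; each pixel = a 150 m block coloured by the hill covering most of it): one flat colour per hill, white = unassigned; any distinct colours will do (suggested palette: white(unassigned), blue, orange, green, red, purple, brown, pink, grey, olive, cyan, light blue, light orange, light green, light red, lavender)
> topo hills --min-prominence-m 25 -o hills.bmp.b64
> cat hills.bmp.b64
<image width="64" height="64" href="data:image/bmp;base64,Qk12CAAAAAAAAHYAAAAoAAAAQAAAAEAAAAABAAQAAAAAAAAIAAATCwAAEwsAABAAAAAAAAAA////ALR3HwAOf/8ALKAsACgn1gC9Z5QAS1aMAMJ34wB/f38AIr28AM++FwDox64AeLv/AIrfmACWmP8A1bDFABERERERGIiIiBERERERERAAAAAAABERERERERERERERERERERGIiIiIEREREREREQAAABEREREREREREREREREREREREYiIiIgREREREREREREREREREREREREREREREREREREYiIiIiIEREREREREREREREREREREREREREREREREREYiIiIiIgREREREREREREREREREREREREREREREREREYiIiIiIiIEREREREREREREREREREREREREREREQAFVViIiIiIiIgRERERERERERERERERERERERERERERAABVVYiIiIiIgREREREREREREREREREREREREREe7hEAAFVViIiIiIiBERERERERERERERERERERERER7u7u7gAAVVVViIiIiIERERERERERERERERERERERER7u7u7uAABVVVVVVViIgRERERERERERERERERERERERHu7u7u4ABVVVVVVVVYERERERERERERERERERERERERER7u7u7gAFVVVVVVVRERERERERERERERERERERERERERHu7u7uAFVVVVVVVRERERERERERERERERERERERERERER4R4R4AVVVVVVVVEREREREREREREREREREREREREREREREREQAFVVVVVVURERERERERERERERERERERERERERERERERAABVVVVVVVER//EREREREREREREREREREREREREREREAAFVVVVVVER////EREREREREREREREREREREREREREQAAVVVVVVUR/////xERERERERERERERERERERERERERAAFVVVVVVf//////EREREREREREREiEREREREREREREzERERFVVRH/////EREREREREREREiIhERERERERERETMREREREREf////ERERERERERERESIiIRERERERERERMzERERERERER/xERERERERERERERIiIiEREREREREREzMzMxEREREREREREREREREREREREiIiIhERERERERETMzMzMzERERERERERERERERERERESIiIiIRERERERERMzMzMzMzMzERERERERERERERERESIiIiIiERFmEREREzMzMzMzMzMxERERERERERERERERIiIiIiImZmYRERETMzMzMzMzMzERERERERERERERERESIiIiJmZmZiIhERMzMzMzMzMzMRERERERERERERERERIiIiJmZmZmYiIhEzMzMzMzMxERERERERERERESIiIhEiIiImZmZmZiIiITMzMzMzMzERERERERERERERIiIiIiIiImZmZmZmYiIiMzMzMzMzMRERERERERERERIiIiImZiJmZmZmZmZiIiIzMzMzMzMzERERERERERERIiIiIiZmZmZmZmZmZiIiIjMzMzMzMzMREREREREREREiIiIiJmZmZmZmZmZmIiIiMzMzMzMzMzMREREREREREiIiIiIiZmZmZmZmZmYiIiIzMzMzMzMzMxERERERERESIiIiIiIiJmZmZmZmZiIiIjMzMzMzMzMzERERERERERIiIiIiIiIiImZiIiIiIiIiMzMzMzMzMzMRERERERERESIiIiIiIiIiIiIiIiIiIiIzMzMzMzMzMxERERERERERIiIiIiIiIiIiIiIiIiIiIjMzMzMzMzMzMREREREREREiIiIiIiIiIiIiIiIiIiIiMzMzMzMzMzMzERERERERESIiIiIiIiIiIiIiIiIiIiIzMzMzMzMzMzMzMxERGZmZIiIiIiLMwrIiIiIiIiIiItMzMzMzMzMzMzMzMRGZmZkiIiIiLMzLu7u7IiInIid33d0z0zMzMzMzMzMzEZmZmZmZmZnMzMu7u7u7Ind3d3fd3d3TMzMzMzMzMzMRmZmZmZmZmczMu7u7u7u3d3d3d93d3dMzMzMzMzMzMxGZmZmZmZmZzMy7u7u7u7t3d3d33d3d0zMzMzMzMzMzM5mZmZmZmZzMwiu7u7u7u3d3d3fd3d3dMzMzMzMzMzMzOZmZmZmZnMzCIiu7u7u7d3d3d93d3d0zMzMzMzMzMzMzmZmZmZmczMIiIru7u7J3d3dw3d3d0zMzMzMzMzMzMzMzmZmZmczMzMIiK7u7Ind3dwDd3d3TMzMzMzMzMzMzMzMimZmZzMzMIiIru7Iid3d3AN3d3dMzMzMzMzMzMzMzMyIpmczMzMwiIiu7siJ3d3cA3d3dMzMzMzMzMzMzM0RDIiLMzMzMzCIiK7uyInd3dwDd3dMzMzMzMzMzMzMzREQiIszMzMzMIiIiu7Iid3d3AN3d0zMzMzMzMzMzMzREREIizMzMzMwiIiK7sid3d3AA3d3aMzMzMzMzMzM0REREQiIiIszMzCIiIrsiJ3d3cADd3aqqOqqjMzMzNERERERCIiIiIiIswiIisiJ3d3dwAKqqqqqqqqozMzREREREREQiIiIiIiIiIiIiInd3dwAAqqqqqqqqqjMzRERERERERCIiIiIiIiIiIiIid3d3AACqqqqqqqqqM0REREREREREIiIiIiIiIiIiIidyIncAAKqqqqqqqqpERERERERERERCIiIiIiIiIiIidyIiIgAAqqqqqqqqpEREREREREREREQiIiIiIiIiIRd3IiIiAAA6qqqqqqpERERERERERERERCIiIiIiIiIREXIiIiIAADqqqqqqqqREREREREREREREIiIiAAAiIhERciIiIAAA"/>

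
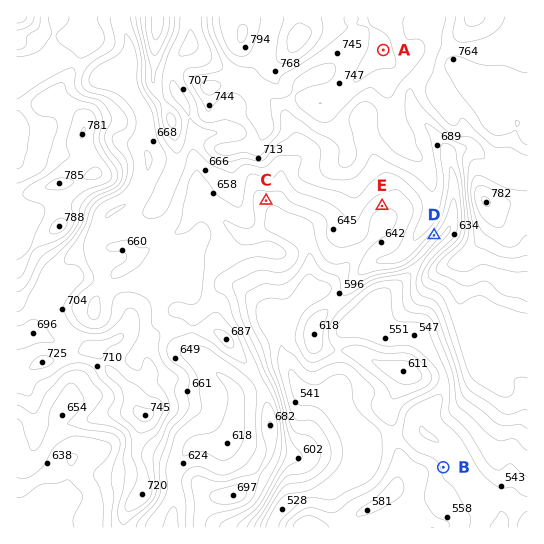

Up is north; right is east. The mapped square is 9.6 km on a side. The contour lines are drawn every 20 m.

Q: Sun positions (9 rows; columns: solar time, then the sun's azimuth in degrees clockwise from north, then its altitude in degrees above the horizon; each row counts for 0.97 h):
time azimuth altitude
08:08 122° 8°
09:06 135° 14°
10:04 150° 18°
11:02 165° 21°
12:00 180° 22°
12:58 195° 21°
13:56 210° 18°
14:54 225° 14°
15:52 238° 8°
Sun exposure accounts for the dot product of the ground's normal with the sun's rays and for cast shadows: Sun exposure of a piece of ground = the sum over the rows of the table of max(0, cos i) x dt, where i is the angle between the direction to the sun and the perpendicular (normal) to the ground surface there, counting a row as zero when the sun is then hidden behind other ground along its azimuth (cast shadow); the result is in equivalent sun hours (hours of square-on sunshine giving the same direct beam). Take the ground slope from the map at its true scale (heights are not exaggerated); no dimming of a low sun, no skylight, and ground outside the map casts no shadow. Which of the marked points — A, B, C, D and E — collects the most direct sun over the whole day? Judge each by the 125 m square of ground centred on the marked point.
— D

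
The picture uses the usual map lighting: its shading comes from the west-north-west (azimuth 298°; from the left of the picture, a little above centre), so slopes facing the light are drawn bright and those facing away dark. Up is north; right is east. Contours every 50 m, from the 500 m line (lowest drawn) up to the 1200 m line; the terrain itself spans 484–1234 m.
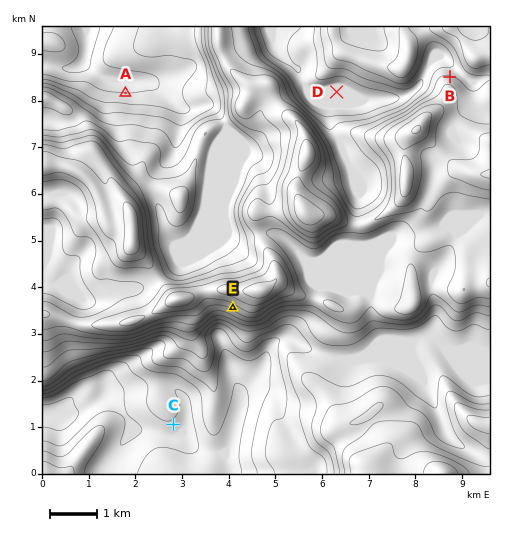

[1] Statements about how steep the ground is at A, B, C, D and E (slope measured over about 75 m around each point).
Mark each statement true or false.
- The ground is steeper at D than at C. false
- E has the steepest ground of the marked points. true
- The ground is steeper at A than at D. true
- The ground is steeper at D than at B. false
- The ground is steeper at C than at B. false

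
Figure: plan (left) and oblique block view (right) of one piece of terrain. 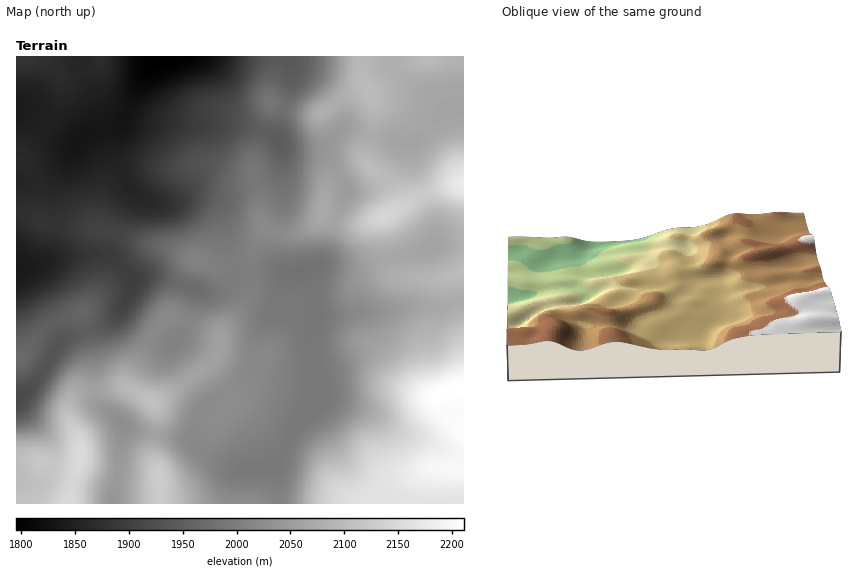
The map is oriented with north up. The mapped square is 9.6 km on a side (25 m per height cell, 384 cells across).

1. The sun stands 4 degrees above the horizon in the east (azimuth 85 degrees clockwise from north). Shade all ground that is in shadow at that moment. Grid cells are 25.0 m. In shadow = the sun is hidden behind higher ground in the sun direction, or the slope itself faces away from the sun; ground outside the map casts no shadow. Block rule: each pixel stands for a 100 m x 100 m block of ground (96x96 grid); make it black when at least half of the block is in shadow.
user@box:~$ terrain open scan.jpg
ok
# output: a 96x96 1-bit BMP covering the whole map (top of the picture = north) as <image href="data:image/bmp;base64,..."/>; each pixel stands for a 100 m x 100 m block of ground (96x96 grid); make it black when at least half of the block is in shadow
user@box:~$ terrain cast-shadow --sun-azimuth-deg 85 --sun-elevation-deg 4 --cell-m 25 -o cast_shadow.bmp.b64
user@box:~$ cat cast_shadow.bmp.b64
<image width="96" height="96" href="data:image/bmp;base64,Qk2+BAAAAAAAAD4AAAAoAAAAYAAAAGAAAAABAAEAAAAAAIAEAAATCwAAEwsAAAIAAAAAAAAA////AAAAAAABgB/4AAAf/8AAAAABwB/4AAA//8AAAAABwB/4AAA//+AAAAABwB/4AAB//+AAAAABwB/4AAB//+AAAAAA4A/8AAA//8AAAAAA4A/4AAA//8AAAAAA8A/4AAAf/8AAAAAA8Af4AAAH/8PgAAAA+Af4AAAD/8fgAAAA+AfwAAAA/4/gAAAB+APgAAAAf//gAAAD+AHgAAAAP//AAAAf+AAAAAAAH//AAAD/8AAAAAAAD//AAAD/8AAAAAAAB//B/8D/4AH4AAAAD////8D/4AP4AAAAH////4D/4A/4AAAAH////wD/wB/4AAAAP////gD/wB/4AAAAP////gD/wB/wAAAAH////gD/wB/AAAAAH////gD/4B4AAAAAD////gD/4DwAAAAAB////gD/4HwAAAAAA////AD/8HgAAAAAAf//+AB/8HgAAAAAAH//8AAf8DgAAAAAAD/8IAAP+DgAAAAAAD/4AAAH+AgAAAAAAB/gABgB+AAAAAAAAB/AABgA+AAAAAAAAB+AABwAOAAAB4AAAD8AABwAAAAAD8AAAD8AAAwAAA/AD8AAAD4AAAAAAB/gB8AAAB4AAAAAAD/wA8AAAAQAAAAAAD/4AAAAAAAAAAAAAB/4AAAAAAAAAAAAAB/8AAAAAAAAAAAAAA/+AAAAAAAAAAAAAA/+AAAAAAAAAAAAAAf+AAAAABgAAAAAAAP+AAAAADwAAAAAAAH/AAAAADwAAAAAAAD/AAAAAH4AAAAAAAD/AAAAAH4AAAAAAAD/wAAAAH4AAAAAAAP/4AAAAH8AAAAAAAP/8AAAAP+AAAAAAAf/8AAAAP+AAAAAAAf/8AAAAP+AAAAAAAf/4AAAAP+AAAAAAA/4AAAAAP+AAAAAAAfwAAAAAP+AAAAAAADgAAAAAP+AAAAAAAAAAAAAAH+AAAAAAAAAAADAAD/AAAAAAAAAAAHAfj/gAAAAAAAAfgPg/z/wAAAAAAAB/wPg/x/wAAAAAAAD/4fh/w/4AAAAAAAD/8PB/4f4AAAAAAAD/8PB/4P4ABwAAAAB/8GB/4H4ADwAAAAAP+AB/4H4APwAAAAAD+AB/4H4A/wAAAAAAeAB/4PwB/gAAAAAAAAB/4PwD/gAAAAAAAAB/4fgD/gAAAAAAAIB/4/gD/gAAAAAAAcB/5/AD/gAAAAAAAeB/5/AB/gAAAAAAAeB/5+AA/gAAAAAAAMD/5+AAPAAAAAAAAAD/48AAAAAAAAAAAAH/4IAAAAAAAAAAAAf/wAAAAAAAAAAAH///wAAAAAAAAAAAf///wAAAAAAAAAAA////wAAAAAAAAAAAf///wDAAAAAAAAAAD///wDgAAAAAAAAAB///4BAAAAAAAAAAD/5/4AAAAAAAAAAAH/4/8AAAAAAAAAAAH/4//AAAAAAAAAAAH/5//wAAAAAAAAAAH/5//4AAAAAAAAAB/////8AAAAAAAAAf/////8AAAAAAAAA//////8AAAAAAAAAP/////+AAAAAAAAAH/////+AAAAAAAAAAP/4D/+AAAA="/>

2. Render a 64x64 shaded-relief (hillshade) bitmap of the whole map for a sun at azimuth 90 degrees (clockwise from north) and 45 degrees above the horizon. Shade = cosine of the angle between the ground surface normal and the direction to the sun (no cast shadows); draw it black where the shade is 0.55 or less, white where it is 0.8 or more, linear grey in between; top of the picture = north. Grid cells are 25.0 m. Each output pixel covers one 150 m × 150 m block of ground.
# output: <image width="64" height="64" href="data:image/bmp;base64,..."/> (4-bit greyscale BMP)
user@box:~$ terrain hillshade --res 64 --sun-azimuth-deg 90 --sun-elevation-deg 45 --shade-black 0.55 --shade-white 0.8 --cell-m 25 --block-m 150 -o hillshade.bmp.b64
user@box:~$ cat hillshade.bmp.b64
<image width="64" height="64" href="data:image/bmp;base64,Qk12CAAAAAAAAHYAAAAoAAAAQAAAAEAAAAABAAQAAAAAAAAIAAATCwAAEwsAABAAAAAAAAAAAAAAABEREQAiIiIAMzMzAERERABVVVUAZmZmAHd3dwCIiIgAmZmZAKqqqgC7u7sAzMzMAN3d3QDu7u4A////AJmYdnnP/+uFRFeb3d3cy6maq7ljETVniJmZmZmZmZmZmZh2ec//64ZEV5zd3d3LqZqrqWMRNWeJmZmZmZmZmZmZmYZovv/rhkRXnN7t3cuqmaqpdBEkaImYmZmYmZmZmYiJh2et/+yWREas7u3dy6qpqpl0ISR4mIiImIiImZmZiImYZ5z//adDRq3/7dzLqqmZmXUhJXiId3iIiIiJmZmIial2i+/+t0NHvv/ty7uqqqmZhjI1eIdmeIiIeImZmYiJqXZ77/63VFi+/ty7uqqqqqmGQzV4dlZ4iIh3iZmZiImoZXvv/rdVac7tyqqqqqqqqpdURndlVniYiHeIiIiIiYZUe//+uGZ5zdy6mqqqqqqqmGVWdmVWeIiId3iHiIh3ZDSM//65d4m83KmZqqqqqqqphmZmVFaIiHd3d3eIdmQyNZzv/bmHeKzcupmqqqqqqqmYd2ZUVnh3ZnZmd4llMQA3ve7suXZXrN26mZqqqqqqqpmIdlVWd2VVZmd4mWQQAEnO7cuYZFet7sqZmaqqqqqqqZiHZVZmZERWd4mZZBAASd7cuYZUWL7+26mZqqq7qqqqmYhlVWZUM0Z4mqp1IABJzcuYdlZ5ze7cqpmaqru6qqqZmHVEVUQzRnmaqodAACi8uYdneJq83dy6qZqqq7qqqqmYdURERERWeZqpmXIAFqupdniaqqu8zLuqqqqruqqqqZh1Q0RFVVZ4mZmqlhAEiqhmeau6qZqru7u6qqq6qqqpmHVDRVVVZneIibu4QAN5qGZ5vLupiImrvLuqqquqqqmYdURVZmZnd3eIvMtzE2iYZnm8y6mHeJq8zLqqq7uqqYh2VWZmZneHZne7zKYzV4h2eKu7uod3iazcupqru6qZh3Zmd3dmeIhmZ6vMuWVXiHdniru6mHZnm926mqu7qpiHZmd4h3d4mHZnmrzKhmeIh2Z4q7qYdmaL3cqZq7uqmHZmeIiId3iYdmeJq8uYeIiIZVaKu6mGZovdy6mqu6qYdmZ4mYh3iJl2d4iKu6mJmql1RGmqqYdmit3bqqqqqph2Z3iIiHeImYd3h3iaqZmruoUzR5qqmHaKzdy6mqqqmYd3iIiId3iZh3h3d4mZmrzcljI1iqqph4m8zLqpqqqZh3iIiIiHeJmYiHdmd4iKvd23QiRpq6qYiJq7uqmaqpmHeJiIiIiImZiId2Znd4m83cljIlirupiIiau7qZmqmYd4mYiIiIiJmZl3ZmZneKvNyoUiR6u6mIiJmruqmaqYdniYh4iJiImZmYd3dmZ4mrzLlkNHmqmIeJmZq7qZmZh2Z4h3eJmYiZqpiId3ZneJq7uYZFaJmIeJmZmruqmZmHZniHd4mZmJmZmZiHdmd4mquphlVWeIiJmZmau6qZmYdlZ3d3iZmZmZmZmYh3d3iZqpiHZUVniZqqmaq7qqmZl2VXd3iZmZmIiImZmId3iJmZh3ZlVWeaqqmZqruqqqmYZVZ4iZmZmZiIiZmZiHeImZh2ZmZmaJqqqZmaqqmqqZhlVniZqqqpmId4iJmIiIiZiGZmd3d4mqqZiJmqmZmpmGVWeJmqqqqZh3iIiYiIiJmYdmZ4iHiJmZmHiZmZmZmYZVZ4mqu7qqmHeIiJmIiImZmHd3iHd4iZmId4mZiIiZl1Vniau7u6qYd4iJmZiIiZqpmIiHdmZ4mYdniamHZomoZVZ5q8zMuph3iImpmIiZqqqpmId2VWeIh2aKuoZVaal1RWirzcy6mHeZmqmYiJmqu6qZiHZVVoiHZoq6lkRZuoVEV5q8zMqYd5maqZiJmqq7qpmIdlVWeIdmirqWQ1i7l1RWeKvMuod3mZqpmZmaq7qpmId3ZVZ4d2eaupZDR6yoZVZ3iaupdneZmqmZmZqqqqmId3d2Zmd3eJqql0NHrLl2ZniJmYdmd5maqpmZmaqqmHd3eIdmZ3d4mqqXQ0arqGZniZmYdlZ4mZqqqZiZmqmHd3eIiHd3d3mrupdDR5qXZniaqphlRXiZqrupmImZmYd3d4iIiHdmeKu6lkNHmYZWiruqmGRFeJqru6qYiZmYd3d3eIiIh2Z4rMqGQ0eYdVebu7qYZEV4qru7upmImZh3d3d3iJiHdnisyoUzV4hlaKu7qph1VXiqu7u6mZmZmHd3d3eImYd2eKzKhTNXh2Z5u7qqmHZmeKqqu7qpmZmYh3d3d4iIiHZ4q7p1I1eIdnmruqqZiHeImaqruqmZmZiHd3d3iIiId3iaqXQiWJmHeJqqqpmZiImZmaq6qpmqqYd3iIiIiIh3eImYYxJZqph4mqqqqpmZmZmZmqqqqqqph3d4iIiIiId3eJhjAlm7qHeKqqqqqpmZmZmaqqqqqqqHd3d3iIiIh2ZnmXMRWbuod4q7qqqqmZmZmZmqqqqquph3d3d4iIiHZVeahSFHq6h3iru6qqqpmZmYiZqqqqq7qHd3d3eIiIZUV6unMjV5mHiau7u6qqmZmZiJmqqqq7y5h3d2d4iIdkNXq7hTI1Z3iJu7u7qqqZmZmImaqqqrzMqYd3Z3iIh1RFeruWQzNFZ5q7u6qqqqmZmZmZqqqqvNy6mId3d4d2VEV5updkMiNXmru6qqqqqZmZmZqqqZrN3bqZiId3d2VERXmqmGUyIkebu6qZmaqqmZqqqqqZms3dyqmZiIh2VURGeaqYZUMiR5u6qZiZqqqpqqq7qpiazu3KqZmZiHZURFZ4mZhlQyJHm7qZiImruq"/>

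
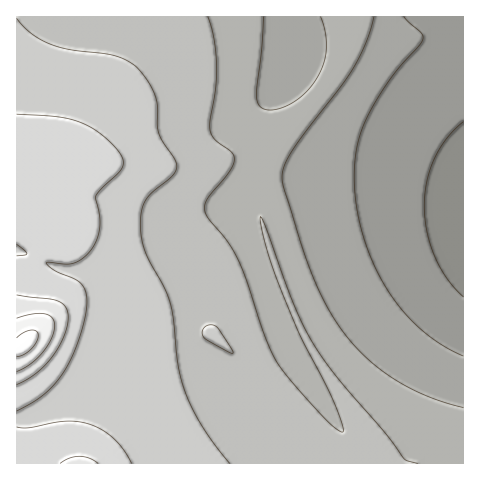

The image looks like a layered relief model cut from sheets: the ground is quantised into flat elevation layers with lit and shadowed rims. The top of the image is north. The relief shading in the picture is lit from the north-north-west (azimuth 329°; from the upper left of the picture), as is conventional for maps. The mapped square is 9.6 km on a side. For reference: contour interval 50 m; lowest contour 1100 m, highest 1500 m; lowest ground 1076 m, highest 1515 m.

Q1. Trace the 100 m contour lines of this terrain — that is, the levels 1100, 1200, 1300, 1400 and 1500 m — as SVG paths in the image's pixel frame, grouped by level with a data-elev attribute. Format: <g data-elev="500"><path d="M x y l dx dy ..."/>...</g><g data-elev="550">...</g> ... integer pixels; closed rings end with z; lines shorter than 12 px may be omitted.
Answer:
<g data-elev="1100"><path d="M463 297l-16-18-12-22-8-26-3-25 3-25 7-22 13-21 16-16"/></g><g data-elev="1200"><path d="M463 408l-33-11-32-15-27-20-23-24-18-26-15-31-12-32-20-64 0-13 5-14 14-21 51-68 13-27 8-25"/><path d="M321 17l4 15 1 15-2 14-5 14-10 14-12 11-14 8-13 2-10-3-2-4-1-6 7-80"/></g><g data-elev="1300"><path d="M230 463l-26-35-17-32-9-29-5-47-3-18-6-15-17-30-5-16-2-21 4-17 8-10 21-18 4-8-2-8-12-16-4-10-2-8 0-21-4-14-14-20-13-10-16-5-39-5-19-5-20-11-15-16"/><path d="M230 353l3 0-16-26-6-2-7 2-2 6 2 5z"/></g><g data-elev="1400"><path d="M98 463l-9-5-9-2-11 2-9 5"/><path d="M17 385l18-11 17-16 12-22 4-18-2-11-7-6-42-6"/></g><g data-elev="1500"><path d="M17 357l7-2 8-7 5-7 1-7-3-3-6-1-7 3-5 5"/></g>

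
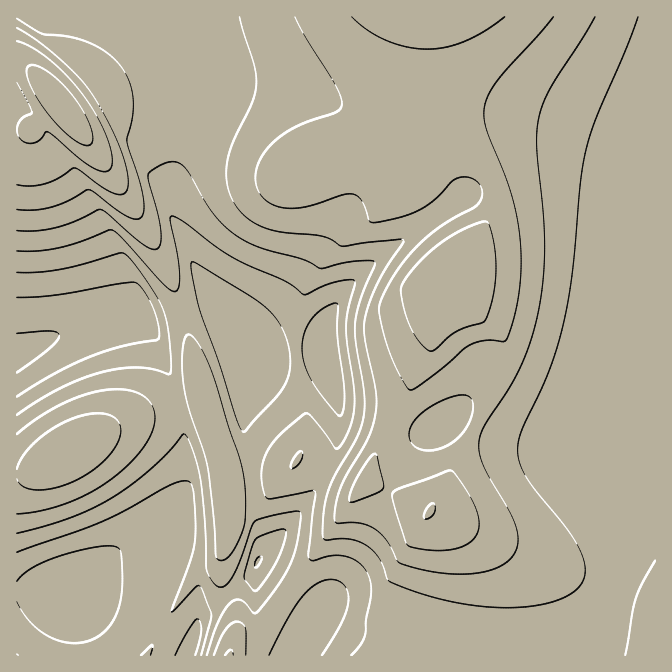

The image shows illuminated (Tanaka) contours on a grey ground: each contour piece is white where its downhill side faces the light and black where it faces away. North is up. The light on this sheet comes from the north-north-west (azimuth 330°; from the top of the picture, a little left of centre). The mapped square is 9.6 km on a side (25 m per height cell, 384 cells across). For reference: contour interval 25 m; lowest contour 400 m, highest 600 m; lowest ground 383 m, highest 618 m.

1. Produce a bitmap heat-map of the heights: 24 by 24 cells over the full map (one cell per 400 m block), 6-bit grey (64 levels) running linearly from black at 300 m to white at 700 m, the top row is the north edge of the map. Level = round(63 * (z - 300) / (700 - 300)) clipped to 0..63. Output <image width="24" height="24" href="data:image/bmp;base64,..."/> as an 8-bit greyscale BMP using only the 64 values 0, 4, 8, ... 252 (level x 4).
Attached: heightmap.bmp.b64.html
<image width="24" height="24" href="data:image/bmp;base64,Qk12BgAAAAAAADYEAAAoAAAAGAAAABgAAAABAAgAAAAAAEACAAATCwAAEwsAAAABAAAAAAAAAAAAAAEBAQACAgIAAwMDAAQEBAAFBQUABgYGAAcHBwAICAgACQkJAAoKCgALCwsADAwMAA0NDQAODg4ADw8PABAQEAAREREAEhISABMTEwAUFBQAFRUVABYWFgAXFxcAGBgYABkZGQAaGhoAGxsbABwcHAAdHR0AHh4eAB8fHwAgICAAISEhACIiIgAjIyMAJCQkACUlJQAmJiYAJycnACgoKAApKSkAKioqACsrKwAsLCwALS0tAC4uLgAvLy8AMDAwADExMQAyMjIAMzMzADQ0NAA1NTUANjY2ADc3NwA4ODgAOTk5ADo6OgA7OzsAPDw8AD09PQA+Pj4APz8/AEBAQABBQUEAQkJCAENDQwBEREQARUVFAEZGRgBHR0cASEhIAElJSQBKSkoAS0tLAExMTABNTU0ATk5OAE9PTwBQUFAAUVFRAFJSUgBTU1MAVFRUAFVVVQBWVlYAV1dXAFhYWABZWVkAWlpaAFtbWwBcXFwAXV1dAF5eXgBfX18AYGBgAGFhYQBiYmIAY2NjAGRkZABlZWUAZmZmAGdnZwBoaGgAaWlpAGpqagBra2sAbGxsAG1tbQBubm4Ab29vAHBwcABxcXEAcnJyAHNzcwB0dHQAdXV1AHZ2dgB3d3cAeHh4AHl5eQB6enoAe3t7AHx8fAB9fX0Afn5+AH9/fwCAgIAAgYGBAIKCggCDg4MAhISEAIWFhQCGhoYAh4eHAIiIiACJiYkAioqKAIuLiwCMjIwAjY2NAI6OjgCPj48AkJCQAJGRkQCSkpIAk5OTAJSUlACVlZUAlpaWAJeXlwCYmJgAmZmZAJqamgCbm5sAnJycAJ2dnQCenp4An5+fAKCgoAChoaEAoqKiAKOjowCkpKQApaWlAKampgCnp6cAqKioAKmpqQCqqqoAq6urAKysrACtra0Arq6uAK+vrwCwsLAAsbGxALKysgCzs7MAtLS0ALW1tQC2trYAt7e3ALi4uAC5ubkAurq6ALu7uwC8vLwAvb29AL6+vgC/v78AwMDAAMHBwQDCwsIAw8PDAMTExADFxcUAxsbGAMfHxwDIyMgAycnJAMrKygDLy8sAzMzMAM3NzQDOzs4Az8/PANDQ0ADR0dEA0tLSANPT0wDU1NQA1dXVANbW1gDX19cA2NjYANnZ2QDa2toA29vbANzc3ADd3d0A3t7eAN/f3wDg4OAA4eHhAOLi4gDj4+MA5OTkAOXl5QDm5uYA5+fnAOjo6ADp6ekA6urqAOvr6wDs7OwA7e3tAO7u7gDv7+8A8PDwAPHx8QDy8vIA8/PzAPT09AD19fUA9vb2APf39wD4+PgA+fn5APr6+gD7+/sA/Pz8AP39/QD+/v4A////AEhAQERMSDxocGBYXGxwcHR0eHh4fHx8gEA4ODxETERYaGBcWGRwdHh4fHx8fHx8gDw0NDxETFBcVFhkXGB0fICEhISAgHx8gEQ8ODxESFBoWEhkbGx8jJSUlIyIgHx8fFhQSERESFBsaExcfICMnKSknJCIgHx4fHBsYFhMSFBwcGRkfJiYoKykmIyEfHh4eICAeGxcVFR0cHB0eJSgnKCglIh8eHR0eICIiHxwYFx0bHB8dISclJCUjIB4dHR0dHCAhIB4aGh0ZGh0bHCQkIyMjIR4dHBwdFxodHh0aHBwWGBoYGiMmJCMkIh8dHRwcEhQXGRkYHRoVFhgWGiQoKCUkJCEeHRwcDxASFBUWHBcUFhgWHCUpKygmJiIfHRwcERERERIWGhUVFxkWHSYrLSwrKCMgHRwcFBQTExMZGRYXGRsaGyUrLS4sKSQgHhwcGBgXFhcdGRgbHB4fHiEpLS4tKSUhHh0cHR0bGh4fGhwfISIjJCMkKS0sKSUhHh0cIiIgICMeHSAjJiYmJignJicqKCUhHx0cJyYkJyUeHyIlKCkoKCgqKSYoJyQhHx0cKikrKyMgICIlKCkpKCgpKikpJiQhHx4dKy0wKiMhICIkJygoKCgoKSkoJiQhIB4dLDEuJiMhISEjJSYnJygoKSgnJiQiIB8dLzApJSMiISIjJCYnKCkpKSkoJyUjIR8eLSglJCIhISIjJSYoKSorKyoqKCYkIiAeJSMiIiEhISIjJScpKiwtLS0sKigmIyEfA=="/>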